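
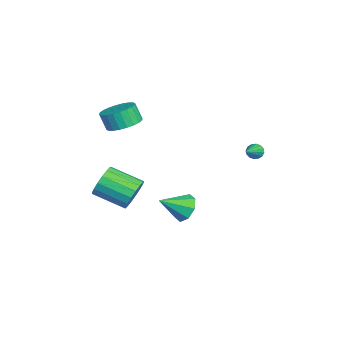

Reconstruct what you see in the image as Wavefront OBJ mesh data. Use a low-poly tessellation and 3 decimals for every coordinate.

v -0.16 0.385 -3.938
v 0.423 0.101 -4.673
v 0.3 -1.045 -3.022
v 0.779 0.535 -4.176
v 0.585 0.881 -3.539
v -0.045 0.936 -3.136
v -0.743 0.669 -3.203
v -1.099 0.235 -3.701
v -0.905 -0.111 -4.338
v -0.275 -0.166 -4.741
v 1.329 4.018 1.33
v 1.618 4.187 0.945
v 2.691 3.422 2.09
v 1.609 4.387 1.117
v 1.525 4.488 1.346
v 1.389 4.463 1.571
v 1.237 4.319 1.731
v 1.109 4.094 1.784
v 1.04 3.849 1.715
v 1.049 3.649 1.543
v 1.132 3.547 1.314
v 1.269 3.572 1.089
v 1.421 3.717 0.929
v 1.549 3.942 0.876
v -3.37 -2.831 0.924
v -2.815 -2.033 1.347
v -3.074 -2.431 2.438
v -3.63 -3.229 2.016
v -3.192 -1.864 1.319
v -3.451 -2.261 2.41
v -3.595 -1.842 1.231
v -3.854 -2.239 2.323
v -3.965 -1.97 1.097
v -4.224 -2.368 2.188
v -4.243 -2.23 0.936
v -4.503 -2.628 2.027
v -4.389 -2.581 0.773
v -4.649 -2.979 1.865
v -4.38 -2.97 0.634
v -4.639 -3.368 1.725
v -4.217 -3.338 0.538
v -4.477 -3.736 1.63
v -3.926 -3.629 0.502
v -4.185 -4.027 1.593
v -3.549 -3.799 0.53
v -3.808 -4.196 1.621
v -3.146 -3.821 0.617
v -3.405 -4.218 1.709
v -2.776 -3.692 0.752
v -3.035 -4.09 1.843
v -2.497 -3.432 0.913
v -2.757 -3.83 2.004
v -2.351 -3.081 1.075
v -2.611 -3.479 2.167
v -2.361 -2.692 1.215
v -2.62 -3.09 2.306
v -2.523 -2.324 1.31
v -2.783 -2.722 2.402
v 0.934 -2.358 -2.148
v 1.658 -2.305 -1.403
v 0.99 -4.069 -0.628
v 0.266 -4.122 -1.372
v 1.267 -2.07 -1.205
v 0.598 -3.834 -0.43
v 0.799 -1.9 -1.224
v 0.131 -3.665 -0.448
v 0.362 -1.836 -1.453
v -0.306 -3.6 -0.678
v 0.056 -1.891 -1.842
v -0.612 -3.656 -1.067
v -0.048 -2.053 -2.301
v -0.717 -3.818 -1.526
v 0.072 -2.285 -2.725
v -0.596 -4.049 -1.949
v 0.39 -2.533 -3.016
v -0.278 -4.298 -2.241
v 0.833 -2.742 -3.109
v 0.164 -4.506 -2.333
v 1.298 -2.862 -2.981
v 0.63 -4.627 -2.206
v 1.681 -2.867 -2.663
v 1.012 -4.631 -1.887
v 1.892 -2.755 -2.226
v 1.224 -4.519 -1.45
v 1.884 -2.552 -1.771
v 1.216 -4.317 -0.996
f 2 1 4
f 2 4 3
f 4 1 5
f 4 5 3
f 5 1 6
f 5 6 3
f 6 1 7
f 6 7 3
f 7 1 8
f 7 8 3
f 8 1 9
f 8 9 3
f 9 1 10
f 9 10 3
f 10 1 2
f 10 2 3
f 12 11 14
f 12 14 13
f 14 11 15
f 14 15 13
f 15 11 16
f 15 16 13
f 16 11 17
f 16 17 13
f 17 11 18
f 17 18 13
f 18 11 19
f 18 19 13
f 19 11 20
f 19 20 13
f 20 11 21
f 20 21 13
f 21 11 22
f 21 22 13
f 22 11 23
f 22 23 13
f 23 11 24
f 23 24 13
f 24 11 12
f 24 12 13
f 26 25 29
f 26 29 27
f 27 29 30
f 27 30 28
f 29 25 31
f 29 31 30
f 30 31 32
f 30 32 28
f 31 25 33
f 31 33 32
f 32 33 34
f 32 34 28
f 33 25 35
f 33 35 34
f 34 35 36
f 34 36 28
f 35 25 37
f 35 37 36
f 36 37 38
f 36 38 28
f 37 25 39
f 37 39 38
f 38 39 40
f 38 40 28
f 39 25 41
f 39 41 40
f 40 41 42
f 40 42 28
f 41 25 43
f 41 43 42
f 42 43 44
f 42 44 28
f 43 25 45
f 43 45 44
f 44 45 46
f 44 46 28
f 45 25 47
f 45 47 46
f 46 47 48
f 46 48 28
f 47 25 49
f 47 49 48
f 48 49 50
f 48 50 28
f 49 25 51
f 49 51 50
f 50 51 52
f 50 52 28
f 51 25 53
f 51 53 52
f 52 53 54
f 52 54 28
f 53 25 55
f 53 55 54
f 54 55 56
f 54 56 28
f 55 25 57
f 55 57 56
f 56 57 58
f 56 58 28
f 57 25 26
f 57 26 58
f 58 26 27
f 58 27 28
f 60 59 63
f 60 63 61
f 61 63 64
f 61 64 62
f 63 59 65
f 63 65 64
f 64 65 66
f 64 66 62
f 65 59 67
f 65 67 66
f 66 67 68
f 66 68 62
f 67 59 69
f 67 69 68
f 68 69 70
f 68 70 62
f 69 59 71
f 69 71 70
f 70 71 72
f 70 72 62
f 71 59 73
f 71 73 72
f 72 73 74
f 72 74 62
f 73 59 75
f 73 75 74
f 74 75 76
f 74 76 62
f 75 59 77
f 75 77 76
f 76 77 78
f 76 78 62
f 77 59 79
f 77 79 78
f 78 79 80
f 78 80 62
f 79 59 81
f 79 81 80
f 80 81 82
f 80 82 62
f 81 59 83
f 81 83 82
f 82 83 84
f 82 84 62
f 83 59 85
f 83 85 84
f 84 85 86
f 84 86 62
f 85 59 60
f 85 60 86
f 86 60 61
f 86 61 62



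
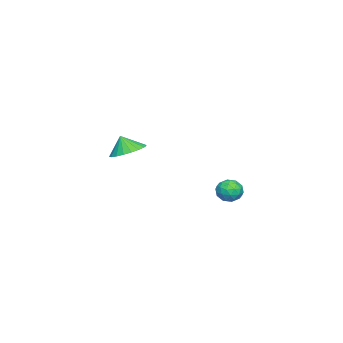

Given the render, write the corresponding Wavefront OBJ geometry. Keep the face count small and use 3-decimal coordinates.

v -0.929 3.077 -1.634
v -0.262 2.927 -1.643
v -1.118 2.193 -0.997
v -0.451 2.043 -1.006
v -0.673 2.596 -0.671
v -0.556 3.143 -1.065
v -0.824 1.977 -1.575
v -0.707 2.524 -1.969
v -0.197 2.248 -1.606
v -0.104 2.631 -1.048
v -1.276 2.489 -1.592
v -1.183 2.872 -1.034
v -0.579 3.08 -1.694
v -0.801 2.04 -0.946
v -0.932 2.365 -0.749
v -0.54 2.278 -0.754
v -0.752 3.206 -1.355
v -0.36 3.118 -1.36
v -0.602 2.924 -0.789
v -1.02 2.002 -1.28
v -0.628 1.914 -1.285
v -0.84 2.842 -1.886
v -0.448 2.755 -1.891
v -0.778 2.196 -1.851
v -0.149 2.593 -1.678
v -0.26 2.073 -1.304
v -0.479 2.034 -1.638
v -0.41 2.355 -1.87
v -0.094 2.817 -1.35
v -0.205 2.298 -0.975
v -0.336 2.623 -0.779
v -0.267 2.944 -1.01
v -0.056 2.418 -1.328
v -1.175 2.822 -1.665
v -1.286 2.303 -1.29
v -1.113 2.176 -1.63
v -1.044 2.497 -1.861
v -1.12 3.047 -1.336
v -1.231 2.527 -0.962
v -0.97 2.765 -0.77
v -0.901 3.086 -1.002
v -1.324 2.702 -1.312
v -3.904 -3.708 -0.793
v -3.128 -4.235 -0.996
v -3.936 -4.112 0.133
v -2.966 -3.902 -0.846
v -2.966 -3.537 -0.686
v -3.128 -3.2 -0.545
v -3.425 -2.952 -0.446
v -3.804 -2.834 -0.407
v -4.201 -2.868 -0.435
v -4.547 -3.046 -0.525
v -4.781 -3.339 -0.661
v -4.864 -3.696 -0.82
v -4.781 -4.055 -0.974
v -4.546 -4.354 -1.096
v -4.201 -4.541 -1.166
v -3.804 -4.584 -1.172
v -3.425 -4.476 -1.112
f 1 38 17
f 38 12 41
f 17 41 6
f 38 41 17
f 1 17 13
f 17 6 18
f 13 18 2
f 17 18 13
f 1 13 22
f 13 2 23
f 22 23 8
f 13 23 22
f 1 22 34
f 22 8 37
f 34 37 11
f 22 37 34
f 1 34 38
f 34 11 42
f 38 42 12
f 34 42 38
f 2 18 29
f 18 6 32
f 29 32 10
f 18 32 29
f 6 41 19
f 41 12 40
f 19 40 5
f 41 40 19
f 12 42 39
f 42 11 35
f 39 35 3
f 42 35 39
f 11 37 36
f 37 8 24
f 36 24 7
f 37 24 36
f 8 23 28
f 23 2 25
f 28 25 9
f 23 25 28
f 4 30 16
f 30 10 31
f 16 31 5
f 30 31 16
f 4 16 14
f 16 5 15
f 14 15 3
f 16 15 14
f 4 14 21
f 14 3 20
f 21 20 7
f 14 20 21
f 4 21 26
f 21 7 27
f 26 27 9
f 21 27 26
f 4 26 30
f 26 9 33
f 30 33 10
f 26 33 30
f 5 31 19
f 31 10 32
f 19 32 6
f 31 32 19
f 3 15 39
f 15 5 40
f 39 40 12
f 15 40 39
f 7 20 36
f 20 3 35
f 36 35 11
f 20 35 36
f 9 27 28
f 27 7 24
f 28 24 8
f 27 24 28
f 10 33 29
f 33 9 25
f 29 25 2
f 33 25 29
f 44 43 46
f 44 46 45
f 46 43 47
f 46 47 45
f 47 43 48
f 47 48 45
f 48 43 49
f 48 49 45
f 49 43 50
f 49 50 45
f 50 43 51
f 50 51 45
f 51 43 52
f 51 52 45
f 52 43 53
f 52 53 45
f 53 43 54
f 53 54 45
f 54 43 55
f 54 55 45
f 55 43 56
f 55 56 45
f 56 43 57
f 56 57 45
f 57 43 58
f 57 58 45
f 58 43 59
f 58 59 45
f 59 43 44
f 59 44 45



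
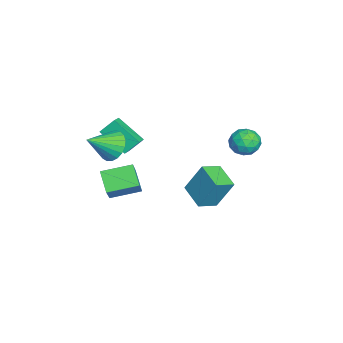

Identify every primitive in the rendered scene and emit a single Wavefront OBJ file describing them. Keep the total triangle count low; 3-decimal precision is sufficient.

v -2.792 3.84 0.759
v -2.312 4.605 0.475
v -1.988 2.975 -0.215
v -1.508 3.74 -0.499
v -1.378 3.397 0.373
v -1.875 3.932 0.975
v -2.425 3.648 -0.715
v -2.922 4.183 -0.113
v -2.086 4.487 -0.436
v -1.439 4.331 0.236
v -2.861 3.249 0.024
v -2.214 3.093 0.696
v -2.623 4.299 0.702
v -1.677 3.281 -0.442
v -1.601 3.08 0.07
v -1.319 3.529 -0.097
v -2.365 3.903 0.997
v -2.084 4.352 0.829
v -1.534 3.642 0.77
v -2.216 3.228 -0.569
v -1.935 3.677 -0.737
v -2.981 4.051 0.357
v -2.699 4.5 0.19
v -2.766 3.938 -0.51
v -2.208 4.679 -0
v -1.735 4.17 -0.573
v -2.274 4.116 -0.7
v -2.566 4.431 -0.346
v -1.827 4.587 0.395
v -1.355 4.078 -0.177
v -1.278 3.877 0.335
v -1.57 4.191 0.689
v -1.694 4.517 -0.14
v -2.945 3.502 0.437
v -2.473 2.993 -0.135
v -2.73 3.389 -0.429
v -3.022 3.703 -0.075
v -2.565 3.41 0.833
v -2.092 2.901 0.26
v -1.734 3.149 0.606
v -2.026 3.464 0.96
v -2.606 3.063 0.4
v 2.026 -3.113 -1.742
v 1.072 -3.528 -0.805
v 1.65 -1.442 -1.385
v 0.696 -1.857 -0.448
v 3.544 -3.103 -0.192
v 2.59 -3.518 0.745
v 3.168 -1.432 0.165
v 2.214 -1.847 1.102
v -1.745 1.557 -3.364
v -1.639 2.496 -1.533
v -0.41 2.385 -3.866
v -0.303 3.324 -2.035
v -0.997 0.616 -2.925
v -0.89 1.555 -1.094
v 0.339 1.444 -3.427
v 0.445 2.383 -1.596
v 1.734 -2.939 2.167
v 2.626 -2.59 1.847
v 2.566 -4.181 3.133
v 2.563 -2.363 2.194
v 2.357 -2.235 2.537
v 2.043 -2.228 2.816
v 1.676 -2.345 2.982
v 1.318 -2.564 3.008
v 1.033 -2.848 2.889
v 0.869 -3.147 2.644
v 0.854 -3.411 2.318
v 0.992 -3.593 1.965
v 1.258 -3.661 1.647
v 1.606 -3.605 1.419
v 1.977 -3.434 1.321
v 2.305 -3.177 1.369
v 2.535 -2.878 1.555
v -0.814 -2.335 0.044
v -1.563 -3.734 1.194
v -0.989 -1.565 0.866
v -1.739 -2.964 2.016
v -0.021 -2.496 0.364
v -0.771 -3.895 1.514
v -0.197 -1.726 1.186
v -0.946 -3.125 2.336
f 1 38 17
f 38 12 41
f 17 41 6
f 38 41 17
f 1 17 13
f 17 6 18
f 13 18 2
f 17 18 13
f 1 13 22
f 13 2 23
f 22 23 8
f 13 23 22
f 1 22 34
f 22 8 37
f 34 37 11
f 22 37 34
f 1 34 38
f 34 11 42
f 38 42 12
f 34 42 38
f 2 18 29
f 18 6 32
f 29 32 10
f 18 32 29
f 6 41 19
f 41 12 40
f 19 40 5
f 41 40 19
f 12 42 39
f 42 11 35
f 39 35 3
f 42 35 39
f 11 37 36
f 37 8 24
f 36 24 7
f 37 24 36
f 8 23 28
f 23 2 25
f 28 25 9
f 23 25 28
f 4 30 16
f 30 10 31
f 16 31 5
f 30 31 16
f 4 16 14
f 16 5 15
f 14 15 3
f 16 15 14
f 4 14 21
f 14 3 20
f 21 20 7
f 14 20 21
f 4 21 26
f 21 7 27
f 26 27 9
f 21 27 26
f 4 26 30
f 26 9 33
f 30 33 10
f 26 33 30
f 5 31 19
f 31 10 32
f 19 32 6
f 31 32 19
f 3 15 39
f 15 5 40
f 39 40 12
f 15 40 39
f 7 20 36
f 20 3 35
f 36 35 11
f 20 35 36
f 9 27 28
f 27 7 24
f 28 24 8
f 27 24 28
f 10 33 29
f 33 9 25
f 29 25 2
f 33 25 29
f 44 46 43
f 47 44 43
f 43 46 45
f 45 47 43
f 44 50 46
f 48 44 47
f 48 50 44
f 46 50 45
f 49 47 45
f 45 50 49
f 49 48 47
f 50 48 49
f 52 54 51
f 55 52 51
f 51 54 53
f 53 55 51
f 52 58 54
f 56 52 55
f 56 58 52
f 54 58 53
f 57 55 53
f 53 58 57
f 57 56 55
f 58 56 57
f 60 59 62
f 60 62 61
f 62 59 63
f 62 63 61
f 63 59 64
f 63 64 61
f 64 59 65
f 64 65 61
f 65 59 66
f 65 66 61
f 66 59 67
f 66 67 61
f 67 59 68
f 67 68 61
f 68 59 69
f 68 69 61
f 69 59 70
f 69 70 61
f 70 59 71
f 70 71 61
f 71 59 72
f 71 72 61
f 72 59 73
f 72 73 61
f 73 59 74
f 73 74 61
f 74 59 75
f 74 75 61
f 75 59 60
f 75 60 61
f 77 79 76
f 80 77 76
f 76 79 78
f 78 80 76
f 77 83 79
f 81 77 80
f 81 83 77
f 79 83 78
f 82 80 78
f 78 83 82
f 82 81 80
f 83 81 82



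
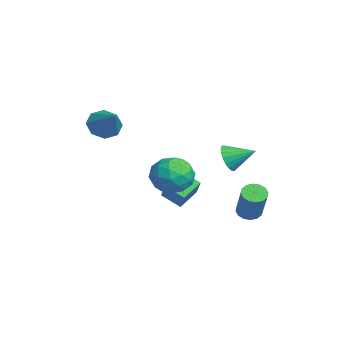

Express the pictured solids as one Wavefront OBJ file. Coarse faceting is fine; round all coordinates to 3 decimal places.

v -1.544 -3.801 3.155
v -0.978 -3.891 2.435
v -0.136 -3.519 4.225
v -1.186 -3.225 2.533
v -1.603 -2.897 2.995
v -1.986 -3.098 3.551
v -2.109 -3.711 3.875
v -1.901 -4.377 3.777
v -1.484 -4.705 3.315
v -1.102 -4.504 2.759
v 0.579 1.771 1.237
v 0.959 1.315 1.817
v 1.121 2.969 1.823
v 1.212 1.333 1.547
v 1.338 1.437 1.216
v 1.314 1.608 0.889
v 1.145 1.811 0.631
v 0.863 2.006 0.493
v 0.525 2.154 0.503
v 0.198 2.227 0.657
v -0.054 2.209 0.927
v -0.181 2.105 1.258
v -0.157 1.934 1.584
v 0.012 1.731 1.842
v 0.294 1.536 1.98
v 0.632 1.388 1.971
v 1.414 2.602 -1.994
v 1.95 2.538 -2.357
v 3.101 2.475 -0.65
v 2.566 2.538 -0.286
v 1.91 2.87 -2.318
v 3.061 2.806 -0.61
v 1.737 3.13 -2.192
v 2.888 3.066 -0.484
v 1.478 3.249 -2.012
v 2.629 3.185 -0.305
v 1.202 3.194 -1.828
v 2.353 3.13 -0.121
v 0.983 2.98 -1.688
v 2.134 2.916 0.019
v 0.879 2.665 -1.63
v 2.03 2.602 0.077
v 0.919 2.334 -1.67
v 2.07 2.27 0.038
v 1.092 2.074 -1.796
v 2.243 2.01 -0.088
v 1.351 1.955 -1.975
v 2.502 1.891 -0.268
v 1.627 2.01 -2.159
v 2.778 1.946 -0.452
v 1.846 2.224 -2.299
v 2.997 2.16 -0.592
v 0.671 0.037 0.23
v 1.609 -0.551 -0.139
v 0.051 -1.509 1.119
v 0.989 -2.097 0.75
v 1.107 -1.249 1.542
v 1.49 -0.293 0.993
v 0.17 -1.767 -0.013
v 0.553 -0.811 -0.562
v 1.299 -1.666 -0.289
v 1.878 -1.346 0.672
v -0.218 -0.714 0.308
v 0.361 -0.394 1.269
v 1.194 -0.121 -0.032
v 0.466 -1.939 1.012
v 0.535 -1.44 1.478
v 1.086 -1.786 1.261
v 1.125 0.031 0.633
v 1.676 -0.315 0.416
v 1.381 -0.726 1.404
v -0.016 -1.745 0.564
v 0.535 -2.091 0.347
v 0.574 -0.274 -0.281
v 1.125 -0.62 -0.498
v 0.279 -1.334 -0.424
v 1.564 -1.122 -0.338
v 1.199 -2.031 0.184
v 0.718 -1.837 -0.264
v 0.943 -1.275 -0.587
v 1.904 -0.934 0.227
v 1.54 -1.843 0.749
v 1.609 -1.344 1.215
v 1.834 -0.782 0.893
v 1.722 -1.589 0.139
v 0.12 -0.217 0.231
v -0.244 -1.126 0.753
v -0.174 -1.278 0.087
v 0.051 -0.716 -0.235
v 0.461 -0.029 0.796
v 0.096 -0.938 1.318
v 0.717 -0.785 1.567
v 0.942 -0.223 1.244
v -0.062 -0.471 0.841
v -2.354 -0.032 -1.349
v -1.2 -0.12 -0.201
v -1.703 0.784 -1.94
v -0.549 0.696 -0.793
v -1.771 -0.976 -2.007
v -0.617 -1.064 -0.86
v -1.12 -0.16 -2.599
v 0.034 -0.248 -1.451
f 2 1 4
f 2 4 3
f 4 1 5
f 4 5 3
f 5 1 6
f 5 6 3
f 6 1 7
f 6 7 3
f 7 1 8
f 7 8 3
f 8 1 9
f 8 9 3
f 9 1 10
f 9 10 3
f 10 1 2
f 10 2 3
f 12 11 14
f 12 14 13
f 14 11 15
f 14 15 13
f 15 11 16
f 15 16 13
f 16 11 17
f 16 17 13
f 17 11 18
f 17 18 13
f 18 11 19
f 18 19 13
f 19 11 20
f 19 20 13
f 20 11 21
f 20 21 13
f 21 11 22
f 21 22 13
f 22 11 23
f 22 23 13
f 23 11 24
f 23 24 13
f 24 11 25
f 24 25 13
f 25 11 26
f 25 26 13
f 26 11 12
f 26 12 13
f 28 27 31
f 28 31 29
f 29 31 32
f 29 32 30
f 31 27 33
f 31 33 32
f 32 33 34
f 32 34 30
f 33 27 35
f 33 35 34
f 34 35 36
f 34 36 30
f 35 27 37
f 35 37 36
f 36 37 38
f 36 38 30
f 37 27 39
f 37 39 38
f 38 39 40
f 38 40 30
f 39 27 41
f 39 41 40
f 40 41 42
f 40 42 30
f 41 27 43
f 41 43 42
f 42 43 44
f 42 44 30
f 43 27 45
f 43 45 44
f 44 45 46
f 44 46 30
f 45 27 47
f 45 47 46
f 46 47 48
f 46 48 30
f 47 27 49
f 47 49 48
f 48 49 50
f 48 50 30
f 49 27 51
f 49 51 50
f 50 51 52
f 50 52 30
f 51 27 28
f 51 28 52
f 52 28 29
f 52 29 30
f 53 90 69
f 90 64 93
f 69 93 58
f 90 93 69
f 53 69 65
f 69 58 70
f 65 70 54
f 69 70 65
f 53 65 74
f 65 54 75
f 74 75 60
f 65 75 74
f 53 74 86
f 74 60 89
f 86 89 63
f 74 89 86
f 53 86 90
f 86 63 94
f 90 94 64
f 86 94 90
f 54 70 81
f 70 58 84
f 81 84 62
f 70 84 81
f 58 93 71
f 93 64 92
f 71 92 57
f 93 92 71
f 64 94 91
f 94 63 87
f 91 87 55
f 94 87 91
f 63 89 88
f 89 60 76
f 88 76 59
f 89 76 88
f 60 75 80
f 75 54 77
f 80 77 61
f 75 77 80
f 56 82 68
f 82 62 83
f 68 83 57
f 82 83 68
f 56 68 66
f 68 57 67
f 66 67 55
f 68 67 66
f 56 66 73
f 66 55 72
f 73 72 59
f 66 72 73
f 56 73 78
f 73 59 79
f 78 79 61
f 73 79 78
f 56 78 82
f 78 61 85
f 82 85 62
f 78 85 82
f 57 83 71
f 83 62 84
f 71 84 58
f 83 84 71
f 55 67 91
f 67 57 92
f 91 92 64
f 67 92 91
f 59 72 88
f 72 55 87
f 88 87 63
f 72 87 88
f 61 79 80
f 79 59 76
f 80 76 60
f 79 76 80
f 62 85 81
f 85 61 77
f 81 77 54
f 85 77 81
f 96 98 95
f 99 96 95
f 95 98 97
f 97 99 95
f 96 102 98
f 100 96 99
f 100 102 96
f 98 102 97
f 101 99 97
f 97 102 101
f 101 100 99
f 102 100 101



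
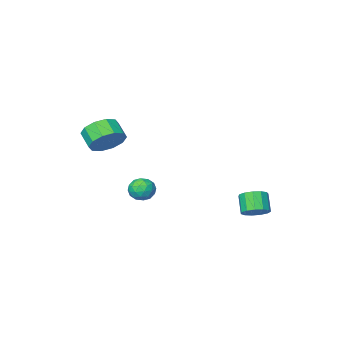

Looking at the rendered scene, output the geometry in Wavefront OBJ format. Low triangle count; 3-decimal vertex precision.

v 2.858 0.575 0.804
v 3.864 0.41 0.597
v 3.848 -0.5 1.25
v 2.842 -0.335 1.456
v 3.827 0.784 1.118
v 3.811 -0.126 1.771
v 3.42 1.079 1.519
v 3.404 0.169 2.172
v 2.798 1.181 1.647
v 2.783 0.271 2.3
v 2.199 1.052 1.452
v 2.184 0.142 2.105
v 1.852 0.74 1.01
v 1.836 -0.17 1.663
v 1.889 0.366 0.489
v 1.873 -0.544 1.142
v 2.296 0.071 0.088
v 2.28 -0.839 0.741
v 2.917 -0.031 -0.04
v 2.902 -0.941 0.613
v 3.516 0.098 0.155
v 3.501 -0.812 0.808
v -0.153 -0.026 -3.845
v 0.246 -0.066 -3.154
v 0.214 -1.234 -4.126
v 0.613 -1.274 -3.435
v -0.186 -1.252 -3.435
v -0.413 -0.506 -3.261
v 0.873 -0.794 -4.019
v 0.646 -0.048 -3.845
v 0.88 -0.541 -3.261
v 0.225 -0.824 -2.9
v 0.235 -0.476 -4.38
v -0.42 -0.759 -4.019
v 0.014 0.06 -3.475
v 0.446 -1.36 -3.805
v -0.024 -1.347 -3.805
v 0.21 -1.37 -3.399
v -0.373 -0.199 -3.538
v -0.139 -0.222 -3.132
v -0.393 -0.919 -3.297
v 0.599 -1.078 -4.148
v 0.833 -1.101 -3.742
v 0.25 0.07 -3.881
v 0.484 0.047 -3.475
v 0.853 -0.381 -3.983
v 0.621 -0.243 -3.131
v 0.837 -0.952 -3.297
v 0.99 -0.671 -3.64
v 0.856 -0.232 -3.538
v 0.236 -0.409 -2.919
v 0.452 -1.119 -3.085
v -0.018 -1.106 -3.085
v -0.151 -0.667 -2.983
v 0.609 -0.688 -2.982
v 0.008 -0.181 -4.195
v 0.224 -0.891 -4.361
v 0.611 -0.633 -4.297
v 0.478 -0.194 -4.195
v -0.377 -0.348 -3.983
v -0.161 -1.057 -4.149
v -0.396 -1.068 -3.742
v -0.53 -0.629 -3.64
v -0.149 -0.612 -4.298
v -3.692 4.311 -4.249
v -2.937 4.157 -4.129
v -3.233 3.434 -3.192
v -3.988 3.589 -3.311
v -3.031 4.51 -3.886
v -3.327 3.788 -2.949
v -3.334 4.801 -3.758
v -3.631 4.079 -2.821
v -3.752 4.936 -3.786
v -4.048 4.214 -2.849
v -4.15 4.873 -3.961
v -4.446 4.151 -3.023
v -4.403 4.631 -4.227
v -4.699 3.909 -3.29
v -4.43 4.288 -4.5
v -4.726 3.566 -3.563
v -4.223 3.952 -4.693
v -4.519 3.23 -3.756
v -3.847 3.73 -4.745
v -4.143 3.008 -3.808
v -3.422 3.693 -4.64
v -3.718 2.97 -3.702
v -3.082 3.852 -4.41
v -3.379 3.129 -3.473
f 2 1 5
f 2 5 3
f 3 5 6
f 3 6 4
f 5 1 7
f 5 7 6
f 6 7 8
f 6 8 4
f 7 1 9
f 7 9 8
f 8 9 10
f 8 10 4
f 9 1 11
f 9 11 10
f 10 11 12
f 10 12 4
f 11 1 13
f 11 13 12
f 12 13 14
f 12 14 4
f 13 1 15
f 13 15 14
f 14 15 16
f 14 16 4
f 15 1 17
f 15 17 16
f 16 17 18
f 16 18 4
f 17 1 19
f 17 19 18
f 18 19 20
f 18 20 4
f 19 1 21
f 19 21 20
f 20 21 22
f 20 22 4
f 21 1 2
f 21 2 22
f 22 2 3
f 22 3 4
f 23 60 39
f 60 34 63
f 39 63 28
f 60 63 39
f 23 39 35
f 39 28 40
f 35 40 24
f 39 40 35
f 23 35 44
f 35 24 45
f 44 45 30
f 35 45 44
f 23 44 56
f 44 30 59
f 56 59 33
f 44 59 56
f 23 56 60
f 56 33 64
f 60 64 34
f 56 64 60
f 24 40 51
f 40 28 54
f 51 54 32
f 40 54 51
f 28 63 41
f 63 34 62
f 41 62 27
f 63 62 41
f 34 64 61
f 64 33 57
f 61 57 25
f 64 57 61
f 33 59 58
f 59 30 46
f 58 46 29
f 59 46 58
f 30 45 50
f 45 24 47
f 50 47 31
f 45 47 50
f 26 52 38
f 52 32 53
f 38 53 27
f 52 53 38
f 26 38 36
f 38 27 37
f 36 37 25
f 38 37 36
f 26 36 43
f 36 25 42
f 43 42 29
f 36 42 43
f 26 43 48
f 43 29 49
f 48 49 31
f 43 49 48
f 26 48 52
f 48 31 55
f 52 55 32
f 48 55 52
f 27 53 41
f 53 32 54
f 41 54 28
f 53 54 41
f 25 37 61
f 37 27 62
f 61 62 34
f 37 62 61
f 29 42 58
f 42 25 57
f 58 57 33
f 42 57 58
f 31 49 50
f 49 29 46
f 50 46 30
f 49 46 50
f 32 55 51
f 55 31 47
f 51 47 24
f 55 47 51
f 66 65 69
f 66 69 67
f 67 69 70
f 67 70 68
f 69 65 71
f 69 71 70
f 70 71 72
f 70 72 68
f 71 65 73
f 71 73 72
f 72 73 74
f 72 74 68
f 73 65 75
f 73 75 74
f 74 75 76
f 74 76 68
f 75 65 77
f 75 77 76
f 76 77 78
f 76 78 68
f 77 65 79
f 77 79 78
f 78 79 80
f 78 80 68
f 79 65 81
f 79 81 80
f 80 81 82
f 80 82 68
f 81 65 83
f 81 83 82
f 82 83 84
f 82 84 68
f 83 65 85
f 83 85 84
f 84 85 86
f 84 86 68
f 85 65 87
f 85 87 86
f 86 87 88
f 86 88 68
f 87 65 66
f 87 66 88
f 88 66 67
f 88 67 68



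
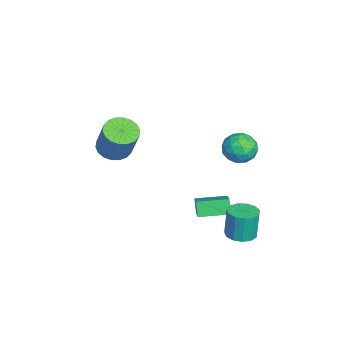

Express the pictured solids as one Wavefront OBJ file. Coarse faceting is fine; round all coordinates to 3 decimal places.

v 2.168 2.361 -2.755
v 2.772 2.821 -2.731
v 2.636 2.92 -1.22
v 2.032 2.459 -1.245
v 2.43 3.074 -2.778
v 2.294 3.172 -1.268
v 2.004 3.1 -2.818
v 1.868 3.199 -1.308
v 1.631 2.892 -2.838
v 1.495 2.99 -1.328
v 1.428 2.515 -2.832
v 1.292 2.613 -1.321
v 1.46 2.089 -2.801
v 1.324 2.187 -1.291
v 1.717 1.749 -2.756
v 1.581 1.848 -1.245
v 2.117 1.604 -2.711
v 1.981 1.702 -1.2
v 2.533 1.699 -2.679
v 2.397 1.797 -1.169
v 2.834 2.004 -2.672
v 2.698 2.102 -1.161
v 2.923 2.422 -2.691
v 2.787 2.521 -1.181
v 2.051 2.929 3.506
v 2.732 2.473 3.207
v 1.168 1.987 2.933
v 1.849 1.531 2.634
v 1.689 1.564 3.491
v 2.234 2.146 3.845
v 1.666 2.314 2.295
v 2.211 2.896 2.649
v 2.494 2.093 2.458
v 2.508 1.629 3.198
v 1.392 2.831 2.942
v 1.406 2.367 3.682
v 2.469 2.783 3.407
v 1.431 1.677 2.733
v 1.337 1.696 3.237
v 1.737 1.428 3.061
v 2.176 2.591 3.782
v 2.577 2.323 3.606
v 1.964 1.789 3.773
v 1.323 2.137 2.534
v 1.724 1.869 2.358
v 2.163 3.032 3.079
v 2.563 2.764 2.903
v 1.936 2.671 2.367
v 2.729 2.292 2.791
v 2.211 1.739 2.454
v 2.103 2.199 2.255
v 2.423 2.541 2.463
v 2.738 2.02 3.226
v 2.219 1.466 2.888
v 2.125 1.485 3.392
v 2.445 1.827 3.601
v 2.598 1.796 2.785
v 1.681 2.994 3.252
v 1.162 2.44 2.914
v 1.455 2.633 2.539
v 1.775 2.975 2.748
v 1.689 2.721 3.686
v 1.171 2.168 3.349
v 1.477 1.919 3.677
v 1.797 2.261 3.885
v 1.302 2.664 3.355
v -0.93 0.163 -2.799
v 0.087 0.255 -2.209
v -1.12 1.709 -2.711
v -0.102 1.8 -2.121
v -0.498 0.26 -3.559
v 0.52 0.351 -2.969
v -0.687 1.805 -3.471
v 0.33 1.897 -2.881
v -2.184 -3.7 -0.102
v -1.435 -4.13 -0.316
v -0.707 -3.71 1.388
v -1.456 -3.28 1.602
v -1.362 -3.761 -0.438
v -0.634 -3.34 1.265
v -1.453 -3.379 -0.494
v -0.724 -2.958 1.21
v -1.688 -3.061 -0.472
v -0.959 -2.64 1.232
v -2.021 -2.87 -0.377
v -1.293 -2.449 1.327
v -2.387 -2.843 -0.227
v -1.659 -2.422 1.477
v -2.713 -2.986 -0.052
v -1.984 -2.565 1.651
v -2.933 -3.27 0.112
v -2.205 -2.85 1.816
v -3.006 -3.64 0.235
v -2.278 -3.219 1.938
v -2.916 -4.022 0.29
v -2.187 -3.601 1.994
v -2.681 -4.34 0.268
v -1.952 -3.919 1.972
v -2.347 -4.531 0.173
v -1.619 -4.11 1.877
v -1.981 -4.558 0.023
v -1.253 -4.137 1.727
v -1.656 -4.415 -0.151
v -0.927 -3.994 1.552
f 2 1 5
f 2 5 3
f 3 5 6
f 3 6 4
f 5 1 7
f 5 7 6
f 6 7 8
f 6 8 4
f 7 1 9
f 7 9 8
f 8 9 10
f 8 10 4
f 9 1 11
f 9 11 10
f 10 11 12
f 10 12 4
f 11 1 13
f 11 13 12
f 12 13 14
f 12 14 4
f 13 1 15
f 13 15 14
f 14 15 16
f 14 16 4
f 15 1 17
f 15 17 16
f 16 17 18
f 16 18 4
f 17 1 19
f 17 19 18
f 18 19 20
f 18 20 4
f 19 1 21
f 19 21 20
f 20 21 22
f 20 22 4
f 21 1 23
f 21 23 22
f 22 23 24
f 22 24 4
f 23 1 2
f 23 2 24
f 24 2 3
f 24 3 4
f 25 62 41
f 62 36 65
f 41 65 30
f 62 65 41
f 25 41 37
f 41 30 42
f 37 42 26
f 41 42 37
f 25 37 46
f 37 26 47
f 46 47 32
f 37 47 46
f 25 46 58
f 46 32 61
f 58 61 35
f 46 61 58
f 25 58 62
f 58 35 66
f 62 66 36
f 58 66 62
f 26 42 53
f 42 30 56
f 53 56 34
f 42 56 53
f 30 65 43
f 65 36 64
f 43 64 29
f 65 64 43
f 36 66 63
f 66 35 59
f 63 59 27
f 66 59 63
f 35 61 60
f 61 32 48
f 60 48 31
f 61 48 60
f 32 47 52
f 47 26 49
f 52 49 33
f 47 49 52
f 28 54 40
f 54 34 55
f 40 55 29
f 54 55 40
f 28 40 38
f 40 29 39
f 38 39 27
f 40 39 38
f 28 38 45
f 38 27 44
f 45 44 31
f 38 44 45
f 28 45 50
f 45 31 51
f 50 51 33
f 45 51 50
f 28 50 54
f 50 33 57
f 54 57 34
f 50 57 54
f 29 55 43
f 55 34 56
f 43 56 30
f 55 56 43
f 27 39 63
f 39 29 64
f 63 64 36
f 39 64 63
f 31 44 60
f 44 27 59
f 60 59 35
f 44 59 60
f 33 51 52
f 51 31 48
f 52 48 32
f 51 48 52
f 34 57 53
f 57 33 49
f 53 49 26
f 57 49 53
f 68 70 67
f 71 68 67
f 67 70 69
f 69 71 67
f 68 74 70
f 72 68 71
f 72 74 68
f 70 74 69
f 73 71 69
f 69 74 73
f 73 72 71
f 74 72 73
f 76 75 79
f 76 79 77
f 77 79 80
f 77 80 78
f 79 75 81
f 79 81 80
f 80 81 82
f 80 82 78
f 81 75 83
f 81 83 82
f 82 83 84
f 82 84 78
f 83 75 85
f 83 85 84
f 84 85 86
f 84 86 78
f 85 75 87
f 85 87 86
f 86 87 88
f 86 88 78
f 87 75 89
f 87 89 88
f 88 89 90
f 88 90 78
f 89 75 91
f 89 91 90
f 90 91 92
f 90 92 78
f 91 75 93
f 91 93 92
f 92 93 94
f 92 94 78
f 93 75 95
f 93 95 94
f 94 95 96
f 94 96 78
f 95 75 97
f 95 97 96
f 96 97 98
f 96 98 78
f 97 75 99
f 97 99 98
f 98 99 100
f 98 100 78
f 99 75 101
f 99 101 100
f 100 101 102
f 100 102 78
f 101 75 103
f 101 103 102
f 102 103 104
f 102 104 78
f 103 75 76
f 103 76 104
f 104 76 77
f 104 77 78



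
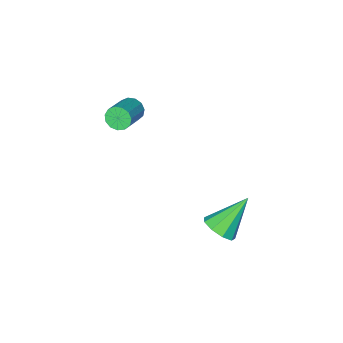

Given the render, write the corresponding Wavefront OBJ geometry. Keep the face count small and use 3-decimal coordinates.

v 1.498 3.473 -0.92
v 2.079 3.112 -0.32
v -0.058 3.527 0.62
v 2.116 3.733 -0.305
v 1.863 4.233 -0.578
v 1.44 4.376 -1.011
v 1.043 4.097 -1.401
v 0.86 3.526 -1.567
v 0.975 2.93 -1.429
v 1.334 2.588 -1.054
v 1.771 2.66 -0.616
v 2.176 -2.771 3.303
v 2.538 -2.868 2.748
v 3.746 -2.107 3.401
v 3.384 -2.009 3.957
v 2.357 -2.54 2.701
v 3.565 -1.779 3.354
v 2.119 -2.286 2.845
v 3.326 -1.524 3.498
v 1.898 -2.185 3.134
v 3.106 -1.423 3.788
v 1.766 -2.27 3.478
v 2.974 -1.509 4.131
v 1.764 -2.515 3.766
v 2.972 -1.753 4.419
v 1.893 -2.84 3.907
v 3.101 -2.078 4.56
v 2.112 -3.144 3.856
v 3.32 -2.382 4.51
v 2.351 -3.329 3.63
v 3.559 -2.567 4.284
v 2.535 -3.337 3.301
v 3.742 -2.575 3.954
v 2.605 -3.165 2.972
v 3.812 -2.404 3.625
f 2 1 4
f 2 4 3
f 4 1 5
f 4 5 3
f 5 1 6
f 5 6 3
f 6 1 7
f 6 7 3
f 7 1 8
f 7 8 3
f 8 1 9
f 8 9 3
f 9 1 10
f 9 10 3
f 10 1 11
f 10 11 3
f 11 1 2
f 11 2 3
f 13 12 16
f 13 16 14
f 14 16 17
f 14 17 15
f 16 12 18
f 16 18 17
f 17 18 19
f 17 19 15
f 18 12 20
f 18 20 19
f 19 20 21
f 19 21 15
f 20 12 22
f 20 22 21
f 21 22 23
f 21 23 15
f 22 12 24
f 22 24 23
f 23 24 25
f 23 25 15
f 24 12 26
f 24 26 25
f 25 26 27
f 25 27 15
f 26 12 28
f 26 28 27
f 27 28 29
f 27 29 15
f 28 12 30
f 28 30 29
f 29 30 31
f 29 31 15
f 30 12 32
f 30 32 31
f 31 32 33
f 31 33 15
f 32 12 34
f 32 34 33
f 33 34 35
f 33 35 15
f 34 12 13
f 34 13 35
f 35 13 14
f 35 14 15



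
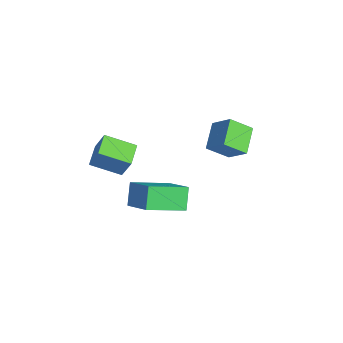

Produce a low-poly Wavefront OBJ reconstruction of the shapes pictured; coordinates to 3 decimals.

v 1.162 -1.793 2.962
v 1.62 -1.519 4.026
v 1.729 -0.579 2.407
v 2.186 -0.306 3.47
v 2.074 -2.334 2.71
v 2.531 -2.061 3.773
v 2.64 -1.121 2.154
v 3.098 -0.847 3.218
v 3.528 -1.176 0.933
v 2.901 -0.859 1.818
v 3.417 0.574 0.227
v 2.79 0.891 1.112
v 4.79 -0.791 1.688
v 4.163 -0.474 2.573
v 4.679 0.959 0.982
v 4.052 1.276 1.867
v 2.963 3.415 2.248
v 2.807 2.459 2.99
v 1.949 4.059 2.864
v 1.793 3.103 3.606
v 3.747 3.897 3.034
v 3.591 2.941 3.776
v 2.733 4.541 3.65
v 2.577 3.585 4.392
f 2 4 1
f 5 2 1
f 1 4 3
f 3 5 1
f 2 8 4
f 6 2 5
f 6 8 2
f 4 8 3
f 7 5 3
f 3 8 7
f 7 6 5
f 8 6 7
f 10 12 9
f 13 10 9
f 9 12 11
f 11 13 9
f 10 16 12
f 14 10 13
f 14 16 10
f 12 16 11
f 15 13 11
f 11 16 15
f 15 14 13
f 16 14 15
f 18 20 17
f 21 18 17
f 17 20 19
f 19 21 17
f 18 24 20
f 22 18 21
f 22 24 18
f 20 24 19
f 23 21 19
f 19 24 23
f 23 22 21
f 24 22 23



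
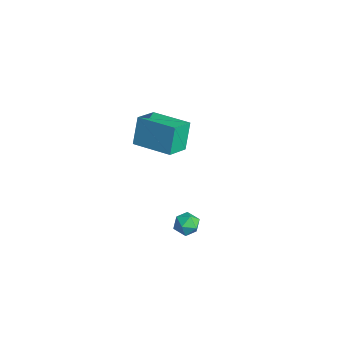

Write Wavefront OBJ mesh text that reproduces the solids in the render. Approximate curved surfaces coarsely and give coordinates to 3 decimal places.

v 3.612 -2.354 0.393
v 3.824 -2.633 -0.17
v 3.176 -3.287 0.69
v 3.388 -3.566 0.127
v 3.824 -3.386 0.592
v 4.093 -2.809 0.409
v 2.907 -3.111 0.111
v 3.176 -2.534 -0.072
v 3.388 -3.1 -0.344
v 3.955 -3.27 -0.047
v 3.045 -2.65 0.567
v 3.612 -2.82 0.864
v -2.567 -2.317 0.544
v -3.036 -1.786 1.934
v -3.098 -1.177 -0.071
v -3.567 -0.646 1.319
v -0.773 -1.354 0.781
v -1.242 -0.823 2.171
v -1.304 -0.214 0.166
v -1.773 0.317 1.556
f 1 12 6
f 1 6 2
f 1 2 8
f 1 8 11
f 1 11 12
f 2 6 10
f 6 12 5
f 12 11 3
f 11 8 7
f 8 2 9
f 4 10 5
f 4 5 3
f 4 3 7
f 4 7 9
f 4 9 10
f 5 10 6
f 3 5 12
f 7 3 11
f 9 7 8
f 10 9 2
f 14 16 13
f 17 14 13
f 13 16 15
f 15 17 13
f 14 20 16
f 18 14 17
f 18 20 14
f 16 20 15
f 19 17 15
f 15 20 19
f 19 18 17
f 20 18 19



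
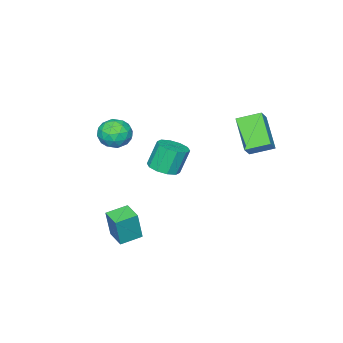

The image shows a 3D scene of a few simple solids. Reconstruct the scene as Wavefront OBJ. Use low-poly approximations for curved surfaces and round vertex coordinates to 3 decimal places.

v -2.497 -3.46 -2.72
v -1.639 -3.158 -2.444
v -2.226 -2.938 -0.864
v -3.083 -3.24 -1.14
v -1.947 -2.691 -2.623
v -2.534 -2.471 -1.043
v -2.465 -2.518 -2.839
v -3.052 -2.298 -1.259
v -2.995 -2.705 -3.01
v -3.582 -2.485 -1.43
v -3.334 -3.18 -3.07
v -3.921 -2.96 -1.49
v -3.354 -3.762 -2.996
v -3.941 -3.542 -1.416
v -3.046 -4.229 -2.817
v -3.633 -4.009 -1.237
v -2.528 -4.402 -2.601
v -3.115 -4.182 -1.021
v -1.998 -4.215 -2.43
v -2.585 -3.995 -0.85
v -1.659 -3.74 -2.37
v -2.246 -3.52 -0.79
v -3.738 2.636 3.121
v -3.057 2.857 3.834
v -2.78 4.05 1.767
v -2.099 4.272 2.48
v -2.901 1.608 2.64
v -2.22 1.83 3.353
v -1.943 3.023 1.286
v -1.262 3.244 1.999
v 2.659 -0.933 2.874
v 3.146 -0.699 3.689
v 3.294 -2.381 2.911
v 3.781 -2.147 3.726
v 2.808 -2.243 3.748
v 2.415 -1.348 3.725
v 4.025 -1.732 2.875
v 3.632 -0.837 2.852
v 3.989 -1.193 3.69
v 3.237 -1.508 4.229
v 3.203 -1.572 2.371
v 2.451 -1.887 2.91
v 2.847 -0.688 3.278
v 3.593 -2.392 3.322
v 3.021 -2.448 3.335
v 3.307 -2.31 3.814
v 2.417 -1.07 3.299
v 2.703 -0.932 3.778
v 2.505 -1.84 3.813
v 3.737 -2.148 2.822
v 4.023 -2.01 3.301
v 3.133 -0.77 2.786
v 3.419 -0.632 3.265
v 3.935 -1.24 2.787
v 3.629 -0.841 3.758
v 4.002 -1.693 3.78
v 4.145 -1.449 3.28
v 3.915 -0.923 3.266
v 3.186 -1.027 4.075
v 3.56 -1.878 4.097
v 2.988 -1.935 4.11
v 2.757 -1.408 4.096
v 3.683 -1.317 4.075
v 2.88 -1.202 2.503
v 3.254 -2.053 2.525
v 3.683 -1.672 2.504
v 3.452 -1.145 2.49
v 2.438 -1.387 2.82
v 2.811 -2.239 2.842
v 2.525 -2.157 3.334
v 2.295 -1.631 3.32
v 2.757 -1.763 2.525
v 2.512 -1.066 -3.839
v 2.833 -1.087 -2.078
v 2.945 0.051 -3.905
v 3.266 0.03 -2.144
v 3.674 -1.53 -4.056
v 3.995 -1.551 -2.295
v 4.107 -0.413 -4.122
v 4.428 -0.434 -2.361
f 2 1 5
f 2 5 3
f 3 5 6
f 3 6 4
f 5 1 7
f 5 7 6
f 6 7 8
f 6 8 4
f 7 1 9
f 7 9 8
f 8 9 10
f 8 10 4
f 9 1 11
f 9 11 10
f 10 11 12
f 10 12 4
f 11 1 13
f 11 13 12
f 12 13 14
f 12 14 4
f 13 1 15
f 13 15 14
f 14 15 16
f 14 16 4
f 15 1 17
f 15 17 16
f 16 17 18
f 16 18 4
f 17 1 19
f 17 19 18
f 18 19 20
f 18 20 4
f 19 1 21
f 19 21 20
f 20 21 22
f 20 22 4
f 21 1 2
f 21 2 22
f 22 2 3
f 22 3 4
f 24 26 23
f 27 24 23
f 23 26 25
f 25 27 23
f 24 30 26
f 28 24 27
f 28 30 24
f 26 30 25
f 29 27 25
f 25 30 29
f 29 28 27
f 30 28 29
f 31 68 47
f 68 42 71
f 47 71 36
f 68 71 47
f 31 47 43
f 47 36 48
f 43 48 32
f 47 48 43
f 31 43 52
f 43 32 53
f 52 53 38
f 43 53 52
f 31 52 64
f 52 38 67
f 64 67 41
f 52 67 64
f 31 64 68
f 64 41 72
f 68 72 42
f 64 72 68
f 32 48 59
f 48 36 62
f 59 62 40
f 48 62 59
f 36 71 49
f 71 42 70
f 49 70 35
f 71 70 49
f 42 72 69
f 72 41 65
f 69 65 33
f 72 65 69
f 41 67 66
f 67 38 54
f 66 54 37
f 67 54 66
f 38 53 58
f 53 32 55
f 58 55 39
f 53 55 58
f 34 60 46
f 60 40 61
f 46 61 35
f 60 61 46
f 34 46 44
f 46 35 45
f 44 45 33
f 46 45 44
f 34 44 51
f 44 33 50
f 51 50 37
f 44 50 51
f 34 51 56
f 51 37 57
f 56 57 39
f 51 57 56
f 34 56 60
f 56 39 63
f 60 63 40
f 56 63 60
f 35 61 49
f 61 40 62
f 49 62 36
f 61 62 49
f 33 45 69
f 45 35 70
f 69 70 42
f 45 70 69
f 37 50 66
f 50 33 65
f 66 65 41
f 50 65 66
f 39 57 58
f 57 37 54
f 58 54 38
f 57 54 58
f 40 63 59
f 63 39 55
f 59 55 32
f 63 55 59
f 74 76 73
f 77 74 73
f 73 76 75
f 75 77 73
f 74 80 76
f 78 74 77
f 78 80 74
f 76 80 75
f 79 77 75
f 75 80 79
f 79 78 77
f 80 78 79



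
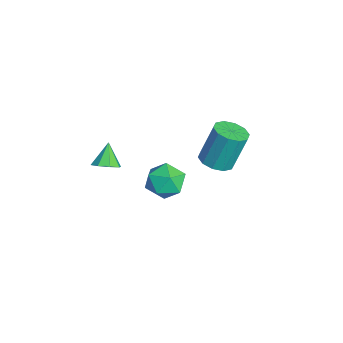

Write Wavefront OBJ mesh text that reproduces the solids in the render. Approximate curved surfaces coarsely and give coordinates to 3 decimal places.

v -1.643 -3.131 -0.598
v -1.247 -2.552 -0.435
v -2.417 -2.889 0.418
v -1.662 -2.434 -0.778
v -2.065 -2.724 -1.016
v -2.221 -3.253 -1.009
v -2.039 -3.71 -0.762
v -1.625 -3.828 -0.418
v -1.221 -3.538 -0.18
v -1.065 -3.009 -0.187
v 1.291 -0.07 0.073
v 2.205 -0.299 0.516
v 0.575 -1.361 0.884
v 1.489 -1.59 1.327
v 0.984 -0.721 1.596
v 1.426 0.077 1.095
v 1.354 -1.737 0.305
v 1.796 -0.939 -0.196
v 2.244 -1.329 0.659
v 2.015 -0.701 1.457
v 0.765 -0.959 -0.057
v 0.536 -0.331 0.741
v -2.953 2.257 -2.122
v -2.066 2.46 -2.146
v -2.181 3.206 -0.123
v -3.067 3.003 -0.098
v -2.352 2.909 -2.328
v -2.467 3.655 -0.304
v -2.868 3.109 -2.431
v -2.982 3.855 -0.407
v -3.416 2.983 -2.416
v -3.53 3.729 -0.392
v -3.787 2.58 -2.288
v -3.901 3.326 -0.265
v -3.839 2.054 -2.097
v -3.954 2.8 -0.074
v -3.553 1.605 -1.916
v -3.668 2.351 0.108
v -3.038 1.405 -1.813
v -3.152 2.151 0.211
v -2.49 1.531 -1.828
v -2.604 2.277 0.196
v -2.119 1.934 -1.955
v -2.233 2.68 0.068
f 2 1 4
f 2 4 3
f 4 1 5
f 4 5 3
f 5 1 6
f 5 6 3
f 6 1 7
f 6 7 3
f 7 1 8
f 7 8 3
f 8 1 9
f 8 9 3
f 9 1 10
f 9 10 3
f 10 1 2
f 10 2 3
f 11 22 16
f 11 16 12
f 11 12 18
f 11 18 21
f 11 21 22
f 12 16 20
f 16 22 15
f 22 21 13
f 21 18 17
f 18 12 19
f 14 20 15
f 14 15 13
f 14 13 17
f 14 17 19
f 14 19 20
f 15 20 16
f 13 15 22
f 17 13 21
f 19 17 18
f 20 19 12
f 24 23 27
f 24 27 25
f 25 27 28
f 25 28 26
f 27 23 29
f 27 29 28
f 28 29 30
f 28 30 26
f 29 23 31
f 29 31 30
f 30 31 32
f 30 32 26
f 31 23 33
f 31 33 32
f 32 33 34
f 32 34 26
f 33 23 35
f 33 35 34
f 34 35 36
f 34 36 26
f 35 23 37
f 35 37 36
f 36 37 38
f 36 38 26
f 37 23 39
f 37 39 38
f 38 39 40
f 38 40 26
f 39 23 41
f 39 41 40
f 40 41 42
f 40 42 26
f 41 23 43
f 41 43 42
f 42 43 44
f 42 44 26
f 43 23 24
f 43 24 44
f 44 24 25
f 44 25 26



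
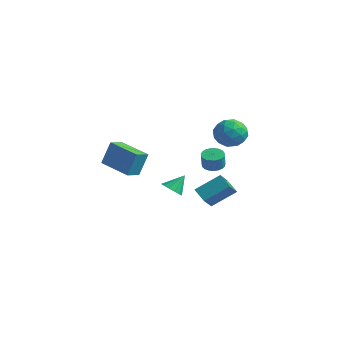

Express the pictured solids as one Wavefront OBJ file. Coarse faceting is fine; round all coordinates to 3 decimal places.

v 0.422 -4.693 0.762
v 0.658 -4.23 2.243
v 0.278 -3.771 0.496
v 0.514 -3.308 1.978
v 2.406 -4.492 0.382
v 2.642 -4.029 1.864
v 2.262 -3.57 0.117
v 2.498 -3.107 1.598
v 0.858 1.697 -2.927
v 1.637 2.96 -1.875
v 0.491 2.594 -3.732
v 1.27 3.858 -2.68
v 1.79 1.582 -3.48
v 2.569 2.846 -2.428
v 1.423 2.48 -4.285
v 2.202 3.743 -3.233
v 3.451 2.816 2.818
v 4.247 2.129 2.81
v 2.673 1.931 1.59
v 3.469 1.244 1.582
v 2.822 1.289 2.41
v 3.303 1.836 3.168
v 3.617 2.224 1.232
v 4.098 2.771 1.99
v 4.35 1.763 1.829
v 3.858 1.185 2.557
v 3.062 2.875 1.843
v 2.57 2.297 2.571
v 3.917 2.55 2.922
v 3.003 1.51 1.478
v 2.623 1.536 1.965
v 3.091 1.132 1.96
v 3.362 2.378 3.132
v 3.83 1.974 3.127
v 2.993 1.48 2.892
v 3.09 2.086 1.273
v 3.558 1.682 1.268
v 3.829 2.928 2.44
v 4.297 2.524 2.435
v 3.927 2.58 1.508
v 4.445 1.932 2.34
v 3.988 1.411 1.619
v 4.075 1.987 1.413
v 4.358 2.309 1.859
v 4.156 1.592 2.768
v 3.7 1.071 2.047
v 3.319 1.098 2.533
v 3.602 1.419 2.979
v 4.217 1.377 2.192
v 3.22 2.989 2.353
v 2.764 2.468 1.632
v 3.318 2.641 1.421
v 3.601 2.962 1.867
v 2.932 2.649 2.781
v 2.475 2.128 2.06
v 2.562 1.751 2.541
v 2.845 2.073 2.987
v 2.703 2.683 2.208
v -0.109 4.021 -1.856
v 0.373 3.592 -2.099
v 0.612 3.31 -1.127
v 0.129 3.739 -0.884
v 0.521 3.835 -2.065
v 0.76 3.553 -1.093
v 0.561 4.11 -1.995
v 0.799 3.828 -1.023
v 0.484 4.37 -1.9
v 0.723 4.088 -0.928
v 0.305 4.57 -1.799
v 0.544 4.288 -0.826
v 0.054 4.675 -1.707
v 0.293 4.393 -0.734
v -0.225 4.666 -1.64
v 0.014 4.384 -0.668
v -0.484 4.546 -1.612
v -0.245 4.264 -0.639
v -0.678 4.335 -1.625
v -0.44 4.053 -0.653
v -0.774 4.07 -1.678
v -0.535 3.788 -0.706
v -0.755 3.797 -1.762
v -0.516 3.515 -0.79
v -0.624 3.562 -1.863
v -0.386 3.28 -0.891
v -0.405 3.406 -1.962
v -0.166 3.124 -0.99
v -0.134 3.357 -2.043
v 0.105 3.075 -1.071
v 0.141 3.423 -2.091
v 0.38 3.141 -1.119
v -1.3 1.828 -3.661
v -0.947 1.301 -3.28
v -1.1 2.672 -2.679
v -0.657 1.496 -3.507
v -0.571 1.796 -3.783
v -0.716 2.107 -4.02
v -1.047 2.329 -4.143
v -1.458 2.392 -4.113
v -1.819 2.276 -3.94
v -2.015 2.018 -3.678
v -1.985 1.699 -3.41
v -1.736 1.422 -3.222
v -1.35 1.273 -3.174
f 2 4 1
f 5 2 1
f 1 4 3
f 3 5 1
f 2 8 4
f 6 2 5
f 6 8 2
f 4 8 3
f 7 5 3
f 3 8 7
f 7 6 5
f 8 6 7
f 10 12 9
f 13 10 9
f 9 12 11
f 11 13 9
f 10 16 12
f 14 10 13
f 14 16 10
f 12 16 11
f 15 13 11
f 11 16 15
f 15 14 13
f 16 14 15
f 17 54 33
f 54 28 57
f 33 57 22
f 54 57 33
f 17 33 29
f 33 22 34
f 29 34 18
f 33 34 29
f 17 29 38
f 29 18 39
f 38 39 24
f 29 39 38
f 17 38 50
f 38 24 53
f 50 53 27
f 38 53 50
f 17 50 54
f 50 27 58
f 54 58 28
f 50 58 54
f 18 34 45
f 34 22 48
f 45 48 26
f 34 48 45
f 22 57 35
f 57 28 56
f 35 56 21
f 57 56 35
f 28 58 55
f 58 27 51
f 55 51 19
f 58 51 55
f 27 53 52
f 53 24 40
f 52 40 23
f 53 40 52
f 24 39 44
f 39 18 41
f 44 41 25
f 39 41 44
f 20 46 32
f 46 26 47
f 32 47 21
f 46 47 32
f 20 32 30
f 32 21 31
f 30 31 19
f 32 31 30
f 20 30 37
f 30 19 36
f 37 36 23
f 30 36 37
f 20 37 42
f 37 23 43
f 42 43 25
f 37 43 42
f 20 42 46
f 42 25 49
f 46 49 26
f 42 49 46
f 21 47 35
f 47 26 48
f 35 48 22
f 47 48 35
f 19 31 55
f 31 21 56
f 55 56 28
f 31 56 55
f 23 36 52
f 36 19 51
f 52 51 27
f 36 51 52
f 25 43 44
f 43 23 40
f 44 40 24
f 43 40 44
f 26 49 45
f 49 25 41
f 45 41 18
f 49 41 45
f 60 59 63
f 60 63 61
f 61 63 64
f 61 64 62
f 63 59 65
f 63 65 64
f 64 65 66
f 64 66 62
f 65 59 67
f 65 67 66
f 66 67 68
f 66 68 62
f 67 59 69
f 67 69 68
f 68 69 70
f 68 70 62
f 69 59 71
f 69 71 70
f 70 71 72
f 70 72 62
f 71 59 73
f 71 73 72
f 72 73 74
f 72 74 62
f 73 59 75
f 73 75 74
f 74 75 76
f 74 76 62
f 75 59 77
f 75 77 76
f 76 77 78
f 76 78 62
f 77 59 79
f 77 79 78
f 78 79 80
f 78 80 62
f 79 59 81
f 79 81 80
f 80 81 82
f 80 82 62
f 81 59 83
f 81 83 82
f 82 83 84
f 82 84 62
f 83 59 85
f 83 85 84
f 84 85 86
f 84 86 62
f 85 59 87
f 85 87 86
f 86 87 88
f 86 88 62
f 87 59 89
f 87 89 88
f 88 89 90
f 88 90 62
f 89 59 60
f 89 60 90
f 90 60 61
f 90 61 62
f 92 91 94
f 92 94 93
f 94 91 95
f 94 95 93
f 95 91 96
f 95 96 93
f 96 91 97
f 96 97 93
f 97 91 98
f 97 98 93
f 98 91 99
f 98 99 93
f 99 91 100
f 99 100 93
f 100 91 101
f 100 101 93
f 101 91 102
f 101 102 93
f 102 91 103
f 102 103 93
f 103 91 92
f 103 92 93



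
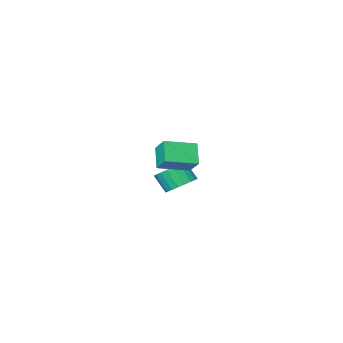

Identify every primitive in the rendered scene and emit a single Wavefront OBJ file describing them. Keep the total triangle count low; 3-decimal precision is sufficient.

v 0.674 -1.762 -3.502
v 1.393 -1.37 -3.458
v 1.665 -1.966 -2.575
v 0.946 -2.358 -2.618
v 1.193 -1.173 -3.264
v 1.465 -1.77 -2.381
v 0.904 -1.078 -3.111
v 1.175 -1.675 -2.228
v 0.575 -1.102 -3.026
v 0.846 -1.698 -2.142
v 0.263 -1.239 -3.023
v 0.534 -1.835 -2.139
v 0.022 -1.467 -3.102
v 0.293 -2.063 -2.219
v -0.106 -1.746 -3.251
v 0.165 -2.342 -2.367
v -0.099 -2.027 -3.443
v 0.172 -2.624 -2.56
v 0.041 -2.263 -3.645
v 0.313 -2.859 -2.762
v 0.291 -2.412 -3.823
v 0.563 -3.008 -2.939
v 0.608 -2.449 -3.945
v 0.879 -3.045 -3.061
v 0.936 -2.367 -3.99
v 1.207 -2.963 -3.106
v 1.218 -2.18 -3.951
v 1.49 -2.776 -3.067
v 1.407 -1.921 -3.834
v 1.678 -2.517 -2.951
v 1.469 -1.635 -3.66
v 1.74 -2.231 -2.776
v 3.302 3.431 -0.168
v 2.956 2.715 0.663
v 3.322 4.177 0.482
v 2.976 3.461 1.313
v 4.704 3.119 0.147
v 4.358 2.403 0.978
v 4.724 3.865 0.797
v 4.378 3.149 1.628
f 2 1 5
f 2 5 3
f 3 5 6
f 3 6 4
f 5 1 7
f 5 7 6
f 6 7 8
f 6 8 4
f 7 1 9
f 7 9 8
f 8 9 10
f 8 10 4
f 9 1 11
f 9 11 10
f 10 11 12
f 10 12 4
f 11 1 13
f 11 13 12
f 12 13 14
f 12 14 4
f 13 1 15
f 13 15 14
f 14 15 16
f 14 16 4
f 15 1 17
f 15 17 16
f 16 17 18
f 16 18 4
f 17 1 19
f 17 19 18
f 18 19 20
f 18 20 4
f 19 1 21
f 19 21 20
f 20 21 22
f 20 22 4
f 21 1 23
f 21 23 22
f 22 23 24
f 22 24 4
f 23 1 25
f 23 25 24
f 24 25 26
f 24 26 4
f 25 1 27
f 25 27 26
f 26 27 28
f 26 28 4
f 27 1 29
f 27 29 28
f 28 29 30
f 28 30 4
f 29 1 31
f 29 31 30
f 30 31 32
f 30 32 4
f 31 1 2
f 31 2 32
f 32 2 3
f 32 3 4
f 34 36 33
f 37 34 33
f 33 36 35
f 35 37 33
f 34 40 36
f 38 34 37
f 38 40 34
f 36 40 35
f 39 37 35
f 35 40 39
f 39 38 37
f 40 38 39



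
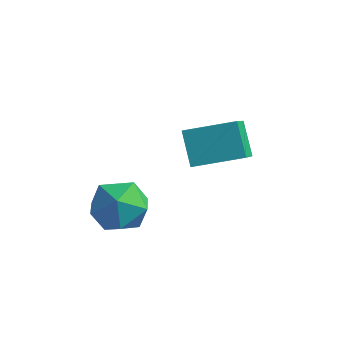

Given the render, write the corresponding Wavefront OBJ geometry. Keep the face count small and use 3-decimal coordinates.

v 0.222 -1.527 1.816
v 0.989 -2.063 1.249
v -1.009 -2.077 0.671
v -0.242 -2.613 0.104
v -0.529 -2.96 1.1
v 0.232 -2.621 1.808
v -0.252 -1.519 0.112
v 0.509 -1.18 0.82
v 0.695 -2.058 0.196
v 0.525 -2.949 0.807
v -0.545 -1.191 1.113
v -0.715 -2.082 1.724
v 1.969 -0.521 2.62
v 2.43 -1.959 3.916
v 1.319 0.134 3.578
v 1.781 -1.304 4.874
v 3.399 0.304 3.026
v 3.861 -1.134 4.322
v 2.75 0.959 3.984
v 3.211 -0.479 5.28
f 1 12 6
f 1 6 2
f 1 2 8
f 1 8 11
f 1 11 12
f 2 6 10
f 6 12 5
f 12 11 3
f 11 8 7
f 8 2 9
f 4 10 5
f 4 5 3
f 4 3 7
f 4 7 9
f 4 9 10
f 5 10 6
f 3 5 12
f 7 3 11
f 9 7 8
f 10 9 2
f 14 16 13
f 17 14 13
f 13 16 15
f 15 17 13
f 14 20 16
f 18 14 17
f 18 20 14
f 16 20 15
f 19 17 15
f 15 20 19
f 19 18 17
f 20 18 19



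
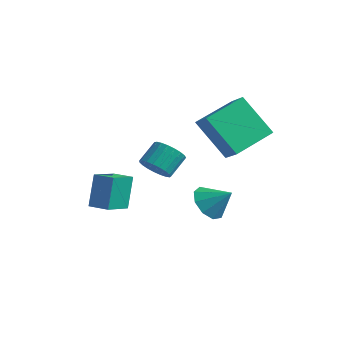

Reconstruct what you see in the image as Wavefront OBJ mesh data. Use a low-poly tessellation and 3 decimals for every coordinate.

v 2.761 -0.241 -3.387
v 3.329 -0.144 -4.079
v 3.679 0.061 -2.593
v 3.05 0.391 -3.96
v 2.636 0.631 -3.572
v 2.28 0.463 -3.098
v 2.15 -0.034 -2.759
v 2.306 -0.628 -2.714
v 2.675 -1.041 -2.984
v 3.084 -1.079 -3.442
v 3.342 -0.725 -3.875
v 0.414 -4.852 -2.245
v 0.203 -4.255 -0.819
v 0.376 -3.618 -2.767
v 0.165 -3.021 -1.341
v 1.335 -4.779 -2.139
v 1.124 -4.182 -0.713
v 1.297 -3.545 -2.661
v 1.086 -2.948 -1.235
v 2.151 -0.355 1.097
v 2.917 -0.677 1.705
v 2.531 1.556 1.628
v 3.298 1.235 2.236
v 3.522 -0.175 -0.536
v 4.289 -0.496 0.072
v 3.903 1.737 -0.005
v 4.669 1.415 0.603
v 0.342 -0.648 -2.065
v 0.861 -1.008 -1.642
v 0.917 -0.092 -0.932
v 0.398 0.268 -1.355
v 1.041 -0.856 -1.852
v 1.098 0.06 -1.143
v 1.101 -0.668 -2.099
v 1.157 0.248 -1.39
v 1.029 -0.476 -2.341
v 1.085 0.439 -1.631
v 0.838 -0.315 -2.534
v 0.895 0.601 -1.824
v 0.562 -0.211 -2.646
v 0.618 0.705 -1.936
v 0.247 -0.182 -2.658
v 0.304 0.733 -1.948
v -0.051 -0.234 -2.567
v 0.006 0.681 -1.857
v -0.281 -0.358 -2.39
v -0.225 0.558 -1.68
v -0.404 -0.531 -2.156
v -0.347 0.384 -1.446
v -0.397 -0.725 -1.906
v -0.341 0.19 -1.197
v -0.263 -0.906 -1.684
v -0.207 0.01 -0.974
v -0.025 -1.042 -1.528
v 0.032 -0.126 -0.818
v 0.278 -1.109 -1.465
v 0.334 -0.194 -0.755
v 0.591 -1.097 -1.505
v 0.647 -0.182 -0.795
f 2 1 4
f 2 4 3
f 4 1 5
f 4 5 3
f 5 1 6
f 5 6 3
f 6 1 7
f 6 7 3
f 7 1 8
f 7 8 3
f 8 1 9
f 8 9 3
f 9 1 10
f 9 10 3
f 10 1 11
f 10 11 3
f 11 1 2
f 11 2 3
f 13 15 12
f 16 13 12
f 12 15 14
f 14 16 12
f 13 19 15
f 17 13 16
f 17 19 13
f 15 19 14
f 18 16 14
f 14 19 18
f 18 17 16
f 19 17 18
f 21 23 20
f 24 21 20
f 20 23 22
f 22 24 20
f 21 27 23
f 25 21 24
f 25 27 21
f 23 27 22
f 26 24 22
f 22 27 26
f 26 25 24
f 27 25 26
f 29 28 32
f 29 32 30
f 30 32 33
f 30 33 31
f 32 28 34
f 32 34 33
f 33 34 35
f 33 35 31
f 34 28 36
f 34 36 35
f 35 36 37
f 35 37 31
f 36 28 38
f 36 38 37
f 37 38 39
f 37 39 31
f 38 28 40
f 38 40 39
f 39 40 41
f 39 41 31
f 40 28 42
f 40 42 41
f 41 42 43
f 41 43 31
f 42 28 44
f 42 44 43
f 43 44 45
f 43 45 31
f 44 28 46
f 44 46 45
f 45 46 47
f 45 47 31
f 46 28 48
f 46 48 47
f 47 48 49
f 47 49 31
f 48 28 50
f 48 50 49
f 49 50 51
f 49 51 31
f 50 28 52
f 50 52 51
f 51 52 53
f 51 53 31
f 52 28 54
f 52 54 53
f 53 54 55
f 53 55 31
f 54 28 56
f 54 56 55
f 55 56 57
f 55 57 31
f 56 28 58
f 56 58 57
f 57 58 59
f 57 59 31
f 58 28 29
f 58 29 59
f 59 29 30
f 59 30 31



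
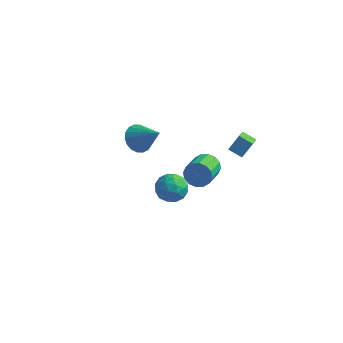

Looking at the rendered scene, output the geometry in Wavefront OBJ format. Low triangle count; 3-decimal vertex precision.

v -2.783 0.876 1.227
v -2.285 1.467 0.85
v -1.497 0.564 2.433
v -2.478 1.672 1.109
v -2.732 1.719 1.392
v -2.996 1.599 1.642
v -3.218 1.336 1.809
v -3.353 0.982 1.862
v -3.375 0.607 1.789
v -3.28 0.285 1.604
v -3.087 0.081 1.345
v -2.833 0.034 1.062
v -2.569 0.154 0.812
v -2.348 0.417 0.644
v -2.212 0.771 0.592
v -2.19 1.146 0.665
v 1.004 -2.605 1.896
v 1.379 -2.934 2.599
v -0.019 -3.546 2.001
v 0.356 -3.875 2.704
v -0 -3.091 2.733
v 0.632 -2.508 2.667
v 0.728 -3.972 1.933
v 1.36 -3.389 1.867
v 1.208 -3.778 2.622
v 0.758 -3.234 3.116
v 0.602 -3.246 1.484
v 0.152 -2.702 1.978
v 1.282 -2.686 2.238
v 0.078 -3.794 2.362
v -0.131 -3.332 2.379
v 0.089 -3.526 2.792
v 0.843 -2.437 2.278
v 1.063 -2.63 2.692
v 0.252 -2.722 2.77
v 0.297 -3.85 1.908
v 0.517 -4.043 2.322
v 1.271 -2.954 1.808
v 1.491 -3.148 2.221
v 1.108 -3.758 1.83
v 1.402 -3.376 2.665
v 0.8 -3.93 2.727
v 1.019 -3.986 2.273
v 1.39 -3.644 2.235
v 1.137 -3.056 2.955
v 0.535 -3.61 3.017
v 0.326 -3.149 3.034
v 0.698 -2.806 2.996
v 1.037 -3.553 2.969
v 0.825 -2.87 1.583
v 0.223 -3.424 1.645
v 0.662 -3.674 1.604
v 1.034 -3.331 1.566
v 0.56 -2.55 1.873
v -0.042 -3.104 1.935
v -0.03 -2.836 2.365
v 0.341 -2.494 2.327
v 0.323 -2.927 1.631
v 1.342 2.796 0.08
v 1.707 3.324 0.861
v 1.187 3.806 -0.53
v 1.551 4.334 0.25
v 2.109 2.726 -0.23
v 2.473 3.254 0.55
v 1.953 3.736 -0.841
v 2.318 4.264 -0.06
v 0.213 2.681 -1.627
v 0.626 2.444 -2.231
v 0.721 0.942 -1.578
v 0.307 1.179 -0.973
v 0.895 2.575 -1.968
v 0.99 1.074 -1.314
v 0.98 2.735 -1.613
v 1.075 1.234 -0.959
v 0.86 2.88 -1.262
v 0.955 1.379 -0.608
v 0.567 2.972 -1.008
v 0.662 1.471 -0.355
v 0.178 2.986 -0.921
v 0.273 1.484 -0.267
v -0.201 2.918 -1.022
v -0.106 1.416 -0.369
v -0.47 2.786 -1.286
v -0.375 1.285 -0.632
v -0.555 2.626 -1.641
v -0.46 1.125 -0.987
v -0.435 2.481 -1.992
v -0.34 0.98 -1.338
v -0.142 2.389 -2.245
v -0.047 0.888 -1.592
v 0.247 2.376 -2.333
v 0.342 0.874 -1.679
f 2 1 4
f 2 4 3
f 4 1 5
f 4 5 3
f 5 1 6
f 5 6 3
f 6 1 7
f 6 7 3
f 7 1 8
f 7 8 3
f 8 1 9
f 8 9 3
f 9 1 10
f 9 10 3
f 10 1 11
f 10 11 3
f 11 1 12
f 11 12 3
f 12 1 13
f 12 13 3
f 13 1 14
f 13 14 3
f 14 1 15
f 14 15 3
f 15 1 16
f 15 16 3
f 16 1 2
f 16 2 3
f 17 54 33
f 54 28 57
f 33 57 22
f 54 57 33
f 17 33 29
f 33 22 34
f 29 34 18
f 33 34 29
f 17 29 38
f 29 18 39
f 38 39 24
f 29 39 38
f 17 38 50
f 38 24 53
f 50 53 27
f 38 53 50
f 17 50 54
f 50 27 58
f 54 58 28
f 50 58 54
f 18 34 45
f 34 22 48
f 45 48 26
f 34 48 45
f 22 57 35
f 57 28 56
f 35 56 21
f 57 56 35
f 28 58 55
f 58 27 51
f 55 51 19
f 58 51 55
f 27 53 52
f 53 24 40
f 52 40 23
f 53 40 52
f 24 39 44
f 39 18 41
f 44 41 25
f 39 41 44
f 20 46 32
f 46 26 47
f 32 47 21
f 46 47 32
f 20 32 30
f 32 21 31
f 30 31 19
f 32 31 30
f 20 30 37
f 30 19 36
f 37 36 23
f 30 36 37
f 20 37 42
f 37 23 43
f 42 43 25
f 37 43 42
f 20 42 46
f 42 25 49
f 46 49 26
f 42 49 46
f 21 47 35
f 47 26 48
f 35 48 22
f 47 48 35
f 19 31 55
f 31 21 56
f 55 56 28
f 31 56 55
f 23 36 52
f 36 19 51
f 52 51 27
f 36 51 52
f 25 43 44
f 43 23 40
f 44 40 24
f 43 40 44
f 26 49 45
f 49 25 41
f 45 41 18
f 49 41 45
f 60 62 59
f 63 60 59
f 59 62 61
f 61 63 59
f 60 66 62
f 64 60 63
f 64 66 60
f 62 66 61
f 65 63 61
f 61 66 65
f 65 64 63
f 66 64 65
f 68 67 71
f 68 71 69
f 69 71 72
f 69 72 70
f 71 67 73
f 71 73 72
f 72 73 74
f 72 74 70
f 73 67 75
f 73 75 74
f 74 75 76
f 74 76 70
f 75 67 77
f 75 77 76
f 76 77 78
f 76 78 70
f 77 67 79
f 77 79 78
f 78 79 80
f 78 80 70
f 79 67 81
f 79 81 80
f 80 81 82
f 80 82 70
f 81 67 83
f 81 83 82
f 82 83 84
f 82 84 70
f 83 67 85
f 83 85 84
f 84 85 86
f 84 86 70
f 85 67 87
f 85 87 86
f 86 87 88
f 86 88 70
f 87 67 89
f 87 89 88
f 88 89 90
f 88 90 70
f 89 67 91
f 89 91 90
f 90 91 92
f 90 92 70
f 91 67 68
f 91 68 92
f 92 68 69
f 92 69 70



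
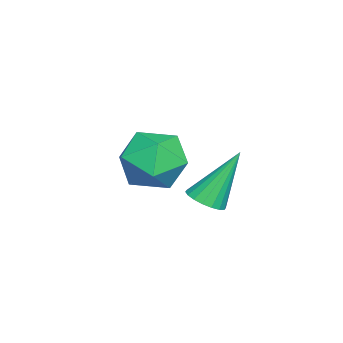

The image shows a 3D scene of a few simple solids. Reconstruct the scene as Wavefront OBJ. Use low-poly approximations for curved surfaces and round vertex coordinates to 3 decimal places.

v -2.225 -1.576 -2.345
v -1.434 -1.892 -1.472
v -3.686 -2.428 -1.328
v -2.895 -2.744 -0.455
v -3.184 -1.571 -0.62
v -2.282 -1.044 -1.248
v -2.838 -3.276 -1.552
v -1.936 -2.749 -2.18
v -1.813 -2.943 -0.982
v -2.027 -1.889 -0.406
v -3.093 -2.431 -2.394
v -3.307 -1.377 -1.818
v 0.527 0.084 -1.115
v 0.943 0.559 -1.218
v -0.027 0.936 0.595
v 0.705 0.655 -1.342
v 0.432 0.637 -1.422
v 0.178 0.51 -1.441
v -0.007 0.298 -1.395
v -0.086 0.044 -1.294
v -0.044 -0.203 -1.158
v 0.112 -0.392 -1.013
v 0.349 -0.488 -0.888
v 0.622 -0.47 -0.808
v 0.876 -0.343 -0.79
v 1.061 -0.131 -0.835
v 1.14 0.123 -0.936
v 1.098 0.37 -1.073
f 1 12 6
f 1 6 2
f 1 2 8
f 1 8 11
f 1 11 12
f 2 6 10
f 6 12 5
f 12 11 3
f 11 8 7
f 8 2 9
f 4 10 5
f 4 5 3
f 4 3 7
f 4 7 9
f 4 9 10
f 5 10 6
f 3 5 12
f 7 3 11
f 9 7 8
f 10 9 2
f 14 13 16
f 14 16 15
f 16 13 17
f 16 17 15
f 17 13 18
f 17 18 15
f 18 13 19
f 18 19 15
f 19 13 20
f 19 20 15
f 20 13 21
f 20 21 15
f 21 13 22
f 21 22 15
f 22 13 23
f 22 23 15
f 23 13 24
f 23 24 15
f 24 13 25
f 24 25 15
f 25 13 26
f 25 26 15
f 26 13 27
f 26 27 15
f 27 13 28
f 27 28 15
f 28 13 14
f 28 14 15



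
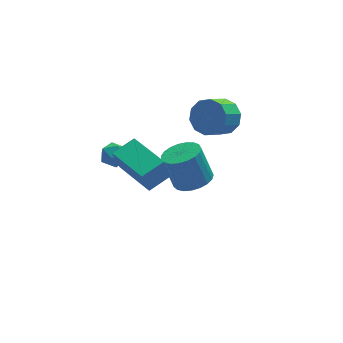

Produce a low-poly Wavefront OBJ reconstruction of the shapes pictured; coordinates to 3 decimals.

v -0.141 1.031 0.976
v 0.213 0.741 1.439
v -0.933 0.359 1.161
v -0.579 0.069 1.624
v -0.802 0.674 1.716
v -0.313 1.089 1.602
v -0.407 0.011 0.998
v 0.082 0.426 0.884
v 0.049 0.11 1.453
v -0.195 0.52 1.897
v -0.525 0.58 0.703
v -0.769 0.99 1.147
v 4.394 1.161 2.078
v 5.047 0.738 2.49
v 4.239 0.176 3.194
v 3.586 0.599 2.782
v 4.954 1.203 2.755
v 4.146 0.642 3.459
v 4.648 1.653 2.762
v 3.84 1.091 3.466
v 4.245 1.914 2.507
v 3.437 1.353 3.211
v 3.898 1.888 2.089
v 3.09 1.326 2.793
v 3.741 1.584 1.666
v 2.933 1.022 2.37
v 3.834 1.118 1.401
v 3.026 0.557 2.105
v 4.14 0.669 1.394
v 3.332 0.107 2.098
v 4.543 0.407 1.649
v 3.735 -0.154 2.353
v 4.89 0.434 2.067
v 4.082 -0.128 2.771
v 3.301 1.648 -2.556
v 4.158 1.869 -2.392
v 3.736 2.354 -0.84
v 2.879 2.132 -1.004
v 4.02 2.189 -2.53
v 3.598 2.673 -0.977
v 3.757 2.415 -2.671
v 3.335 2.899 -1.119
v 3.416 2.508 -2.793
v 2.994 2.993 -1.241
v 3.055 2.453 -2.874
v 2.633 2.937 -1.322
v 2.736 2.258 -2.9
v 2.314 2.743 -1.348
v 2.515 1.958 -2.867
v 2.093 2.442 -1.314
v 2.43 1.604 -2.779
v 2.008 2.089 -1.227
v 2.496 1.258 -2.653
v 2.074 1.742 -1.101
v 2.7 0.979 -2.511
v 2.278 1.463 -0.958
v 3.009 0.816 -2.376
v 2.587 1.3 -0.824
v 3.368 0.796 -2.272
v 2.946 1.281 -0.72
v 3.716 0.924 -2.218
v 3.294 1.409 -0.665
v 3.991 1.177 -2.222
v 3.569 1.661 -0.669
v 4.148 1.511 -2.283
v 3.726 1.996 -0.731
v 0.152 -3.258 2.61
v -0.145 -3.291 3.637
v -0.573 -1.378 2.461
v -0.87 -1.411 3.488
v 1.15 -2.849 2.912
v 0.853 -2.882 3.939
v 0.425 -0.969 2.763
v 0.128 -1.002 3.79
f 1 12 6
f 1 6 2
f 1 2 8
f 1 8 11
f 1 11 12
f 2 6 10
f 6 12 5
f 12 11 3
f 11 8 7
f 8 2 9
f 4 10 5
f 4 5 3
f 4 3 7
f 4 7 9
f 4 9 10
f 5 10 6
f 3 5 12
f 7 3 11
f 9 7 8
f 10 9 2
f 14 13 17
f 14 17 15
f 15 17 18
f 15 18 16
f 17 13 19
f 17 19 18
f 18 19 20
f 18 20 16
f 19 13 21
f 19 21 20
f 20 21 22
f 20 22 16
f 21 13 23
f 21 23 22
f 22 23 24
f 22 24 16
f 23 13 25
f 23 25 24
f 24 25 26
f 24 26 16
f 25 13 27
f 25 27 26
f 26 27 28
f 26 28 16
f 27 13 29
f 27 29 28
f 28 29 30
f 28 30 16
f 29 13 31
f 29 31 30
f 30 31 32
f 30 32 16
f 31 13 33
f 31 33 32
f 32 33 34
f 32 34 16
f 33 13 14
f 33 14 34
f 34 14 15
f 34 15 16
f 36 35 39
f 36 39 37
f 37 39 40
f 37 40 38
f 39 35 41
f 39 41 40
f 40 41 42
f 40 42 38
f 41 35 43
f 41 43 42
f 42 43 44
f 42 44 38
f 43 35 45
f 43 45 44
f 44 45 46
f 44 46 38
f 45 35 47
f 45 47 46
f 46 47 48
f 46 48 38
f 47 35 49
f 47 49 48
f 48 49 50
f 48 50 38
f 49 35 51
f 49 51 50
f 50 51 52
f 50 52 38
f 51 35 53
f 51 53 52
f 52 53 54
f 52 54 38
f 53 35 55
f 53 55 54
f 54 55 56
f 54 56 38
f 55 35 57
f 55 57 56
f 56 57 58
f 56 58 38
f 57 35 59
f 57 59 58
f 58 59 60
f 58 60 38
f 59 35 61
f 59 61 60
f 60 61 62
f 60 62 38
f 61 35 63
f 61 63 62
f 62 63 64
f 62 64 38
f 63 35 65
f 63 65 64
f 64 65 66
f 64 66 38
f 65 35 36
f 65 36 66
f 66 36 37
f 66 37 38
f 68 70 67
f 71 68 67
f 67 70 69
f 69 71 67
f 68 74 70
f 72 68 71
f 72 74 68
f 70 74 69
f 73 71 69
f 69 74 73
f 73 72 71
f 74 72 73



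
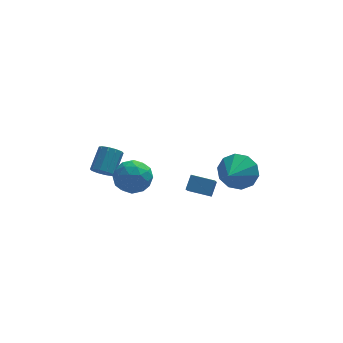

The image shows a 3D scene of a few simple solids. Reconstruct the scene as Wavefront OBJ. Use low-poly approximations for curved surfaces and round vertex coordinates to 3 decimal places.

v 3.497 0.117 -0.189
v 4.145 -0.55 -0.757
v 2.823 -1.117 0.489
v 4.456 -0.401 -0.178
v 4.4 -0.055 0.397
v 3.999 0.357 0.749
v 3.407 0.677 0.742
v 2.848 0.783 0.38
v 2.538 0.635 -0.199
v 2.594 0.289 -0.774
v 2.994 -0.123 -1.126
v 3.587 -0.443 -1.119
v -3.08 1.26 -0.511
v -2.615 1.398 -0.929
v -2.075 2.378 -0.007
v -2.54 2.24 0.411
v -2.922 1.637 -1.004
v -2.382 2.616 -0.081
v -3.288 1.732 -0.89
v -2.748 2.712 0.032
v -3.576 1.647 -0.632
v -3.036 2.627 0.291
v -3.673 1.414 -0.327
v -3.133 2.394 0.595
v -3.545 1.122 -0.093
v -3.005 2.102 0.829
v -3.238 0.884 -0.019
v -2.698 1.863 0.904
v -2.872 0.788 -0.132
v -2.332 1.768 0.79
v -2.584 0.873 -0.391
v -2.044 1.853 0.532
v -2.487 1.106 -0.695
v -1.947 2.086 0.227
v 1.909 -1.855 -0.366
v 1.631 -3.166 0.79
v 0.814 -1.439 -0.158
v 0.536 -2.75 0.998
v 2.224 -1.35 0.282
v 1.946 -2.661 1.438
v 1.129 -0.934 0.49
v 0.851 -2.245 1.646
v -1.671 -1.146 1.858
v -1.204 -1.626 1.089
v -2.576 -2.494 2.151
v -2.109 -2.974 1.382
v -1.592 -2.751 2.232
v -1.033 -1.918 2.051
v -2.747 -2.202 1.189
v -2.188 -1.369 1.008
v -1.87 -2.279 0.675
v -1.156 -2.618 1.32
v -2.624 -1.502 1.92
v -1.91 -1.841 2.565
v -1.358 -1.267 1.448
v -2.422 -2.853 1.792
v -2.118 -2.721 2.292
v -1.844 -3.004 1.84
v -1.257 -1.439 2.013
v -0.983 -1.721 1.561
v -1.211 -2.383 2.233
v -2.797 -2.399 1.679
v -2.523 -2.681 1.227
v -1.936 -1.116 1.4
v -1.662 -1.399 0.948
v -2.569 -1.737 1.007
v -1.475 -1.933 0.752
v -2.007 -2.726 0.925
v -2.382 -2.272 0.812
v -2.053 -1.782 0.705
v -1.055 -2.133 1.131
v -1.587 -2.925 1.303
v -1.283 -2.794 1.803
v -0.954 -2.304 1.697
v -1.447 -2.517 0.888
v -2.193 -1.195 1.937
v -2.725 -1.987 2.109
v -2.826 -1.816 1.543
v -2.497 -1.326 1.437
v -1.773 -1.394 2.315
v -2.305 -2.187 2.488
v -1.727 -2.338 2.535
v -1.398 -1.848 2.428
v -2.333 -1.603 2.352
f 2 1 4
f 2 4 3
f 4 1 5
f 4 5 3
f 5 1 6
f 5 6 3
f 6 1 7
f 6 7 3
f 7 1 8
f 7 8 3
f 8 1 9
f 8 9 3
f 9 1 10
f 9 10 3
f 10 1 11
f 10 11 3
f 11 1 12
f 11 12 3
f 12 1 2
f 12 2 3
f 14 13 17
f 14 17 15
f 15 17 18
f 15 18 16
f 17 13 19
f 17 19 18
f 18 19 20
f 18 20 16
f 19 13 21
f 19 21 20
f 20 21 22
f 20 22 16
f 21 13 23
f 21 23 22
f 22 23 24
f 22 24 16
f 23 13 25
f 23 25 24
f 24 25 26
f 24 26 16
f 25 13 27
f 25 27 26
f 26 27 28
f 26 28 16
f 27 13 29
f 27 29 28
f 28 29 30
f 28 30 16
f 29 13 31
f 29 31 30
f 30 31 32
f 30 32 16
f 31 13 33
f 31 33 32
f 32 33 34
f 32 34 16
f 33 13 14
f 33 14 34
f 34 14 15
f 34 15 16
f 36 38 35
f 39 36 35
f 35 38 37
f 37 39 35
f 36 42 38
f 40 36 39
f 40 42 36
f 38 42 37
f 41 39 37
f 37 42 41
f 41 40 39
f 42 40 41
f 43 80 59
f 80 54 83
f 59 83 48
f 80 83 59
f 43 59 55
f 59 48 60
f 55 60 44
f 59 60 55
f 43 55 64
f 55 44 65
f 64 65 50
f 55 65 64
f 43 64 76
f 64 50 79
f 76 79 53
f 64 79 76
f 43 76 80
f 76 53 84
f 80 84 54
f 76 84 80
f 44 60 71
f 60 48 74
f 71 74 52
f 60 74 71
f 48 83 61
f 83 54 82
f 61 82 47
f 83 82 61
f 54 84 81
f 84 53 77
f 81 77 45
f 84 77 81
f 53 79 78
f 79 50 66
f 78 66 49
f 79 66 78
f 50 65 70
f 65 44 67
f 70 67 51
f 65 67 70
f 46 72 58
f 72 52 73
f 58 73 47
f 72 73 58
f 46 58 56
f 58 47 57
f 56 57 45
f 58 57 56
f 46 56 63
f 56 45 62
f 63 62 49
f 56 62 63
f 46 63 68
f 63 49 69
f 68 69 51
f 63 69 68
f 46 68 72
f 68 51 75
f 72 75 52
f 68 75 72
f 47 73 61
f 73 52 74
f 61 74 48
f 73 74 61
f 45 57 81
f 57 47 82
f 81 82 54
f 57 82 81
f 49 62 78
f 62 45 77
f 78 77 53
f 62 77 78
f 51 69 70
f 69 49 66
f 70 66 50
f 69 66 70
f 52 75 71
f 75 51 67
f 71 67 44
f 75 67 71

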